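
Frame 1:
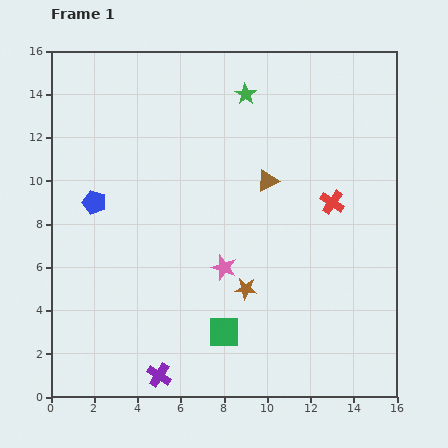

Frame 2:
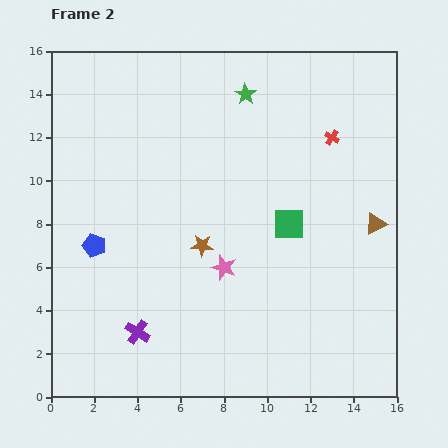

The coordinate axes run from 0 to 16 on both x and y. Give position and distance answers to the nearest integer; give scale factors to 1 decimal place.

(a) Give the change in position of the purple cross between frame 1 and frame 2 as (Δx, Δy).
(-1, 2)

The purple cross was at (5, 1) in frame 1 and (4, 3) in frame 2.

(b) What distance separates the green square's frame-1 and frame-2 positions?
6

The green square moved from (8, 3) to (11, 8), a distance of √(3² + 5²) ≈ 6.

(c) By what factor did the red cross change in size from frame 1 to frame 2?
0.6×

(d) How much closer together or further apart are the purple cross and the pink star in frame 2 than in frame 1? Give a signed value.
-1

Distance in frame 1: 6. Distance in frame 2: 5.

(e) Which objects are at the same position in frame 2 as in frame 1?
the green star, the pink star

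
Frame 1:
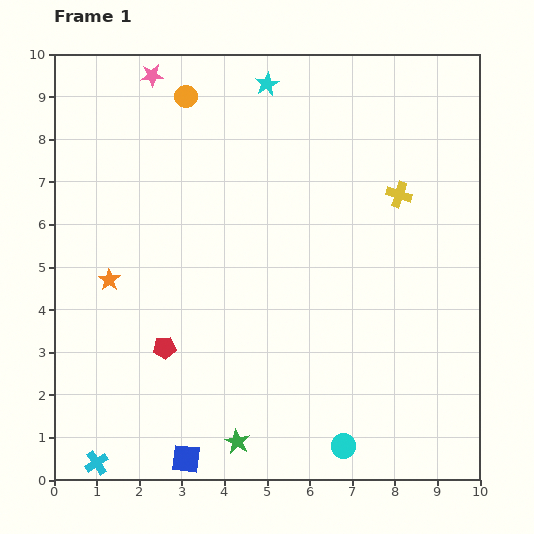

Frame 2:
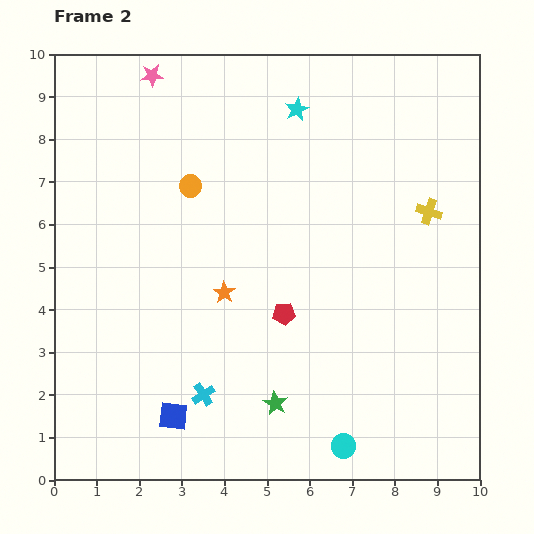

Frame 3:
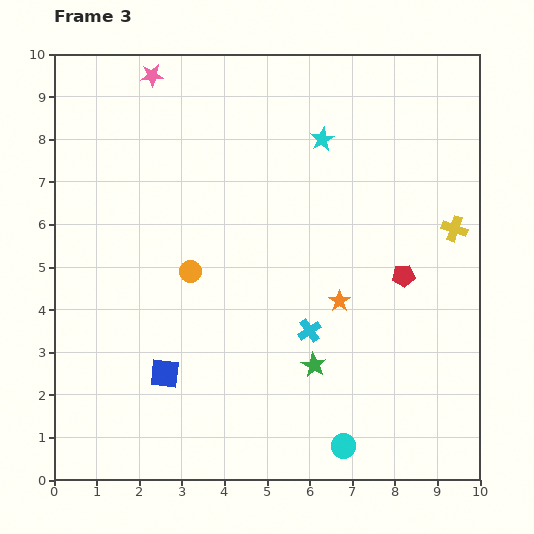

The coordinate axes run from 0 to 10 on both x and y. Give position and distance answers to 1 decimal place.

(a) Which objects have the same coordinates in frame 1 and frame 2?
the pink star, the cyan circle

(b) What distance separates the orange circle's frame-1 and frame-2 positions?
2.1

The orange circle moved from (3.1, 9.0) to (3.2, 6.9), a distance of √(0.1² + 2.1²) ≈ 2.1.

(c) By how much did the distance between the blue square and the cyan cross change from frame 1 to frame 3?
+1.4

Distance in frame 1: 2.1. Distance in frame 3: 3.5.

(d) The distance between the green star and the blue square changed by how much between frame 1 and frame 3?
+2.2

Distance in frame 1: 1.3. Distance in frame 3: 3.5.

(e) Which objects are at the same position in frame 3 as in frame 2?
the pink star, the cyan circle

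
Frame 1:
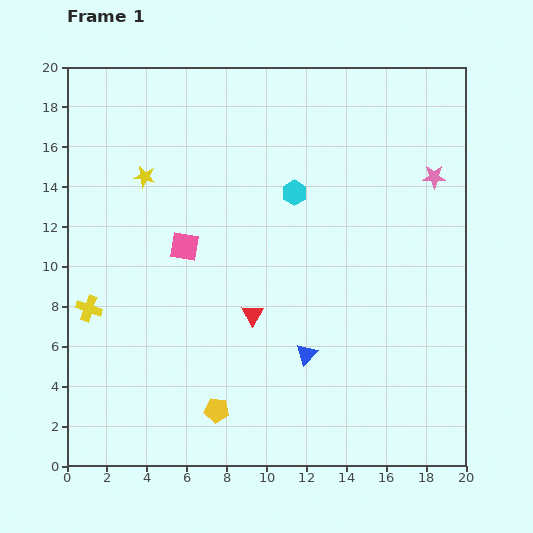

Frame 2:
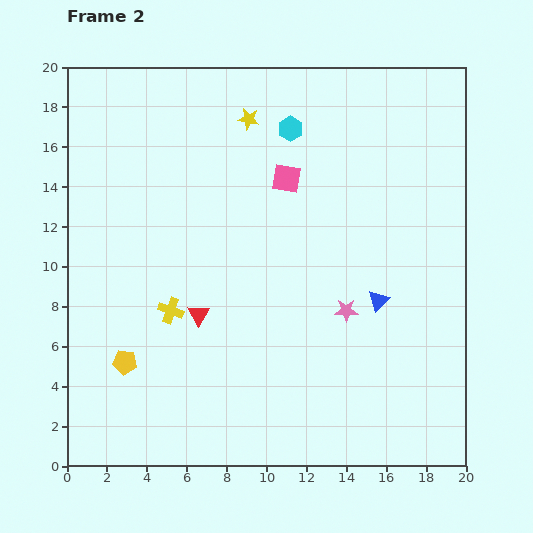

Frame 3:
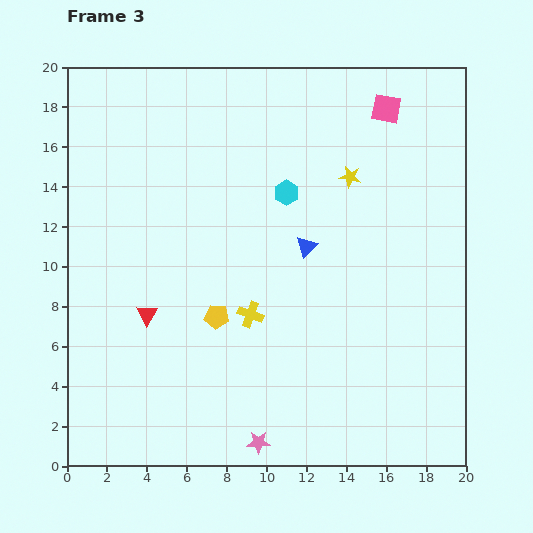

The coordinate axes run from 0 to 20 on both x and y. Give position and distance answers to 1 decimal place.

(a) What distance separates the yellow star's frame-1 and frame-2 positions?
6.0

The yellow star moved from (3.9, 14.5) to (9.1, 17.4), a distance of √(5.2² + 2.9²) ≈ 6.0.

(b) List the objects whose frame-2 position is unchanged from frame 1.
none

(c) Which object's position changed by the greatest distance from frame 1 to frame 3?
the pink star

(moved 15.9; next 12.2)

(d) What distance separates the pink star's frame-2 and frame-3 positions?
7.9

The pink star moved from (14.0, 7.8) to (9.6, 1.2), a distance of √(4.4² + 6.6²) ≈ 7.9.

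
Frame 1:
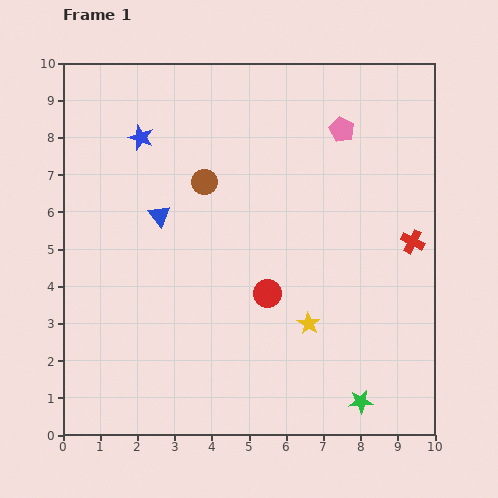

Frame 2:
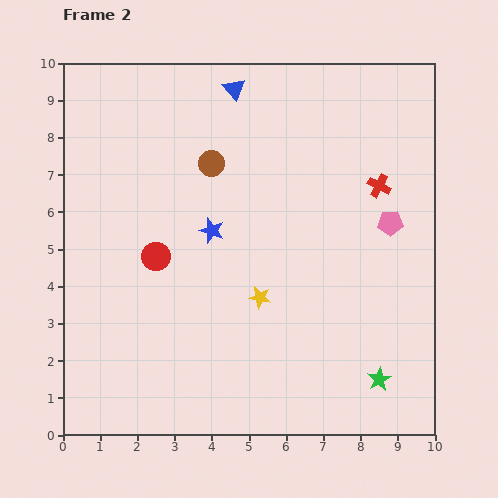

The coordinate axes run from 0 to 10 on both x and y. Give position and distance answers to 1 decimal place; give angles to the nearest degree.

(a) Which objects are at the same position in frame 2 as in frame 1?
none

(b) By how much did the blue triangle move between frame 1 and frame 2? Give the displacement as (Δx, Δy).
(2.0, 3.4)

The blue triangle was at (2.6, 5.9) in frame 1 and (4.6, 9.3) in frame 2.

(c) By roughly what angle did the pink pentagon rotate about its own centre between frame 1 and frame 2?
29° counter-clockwise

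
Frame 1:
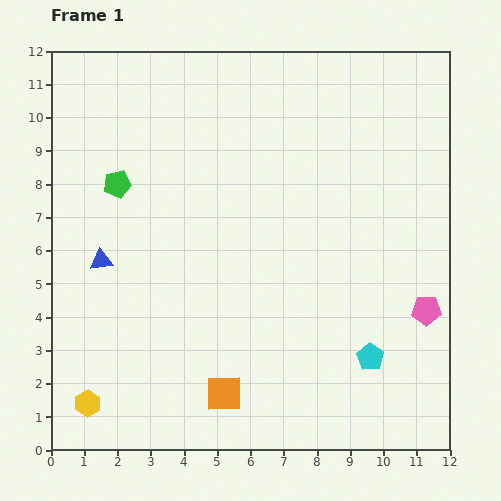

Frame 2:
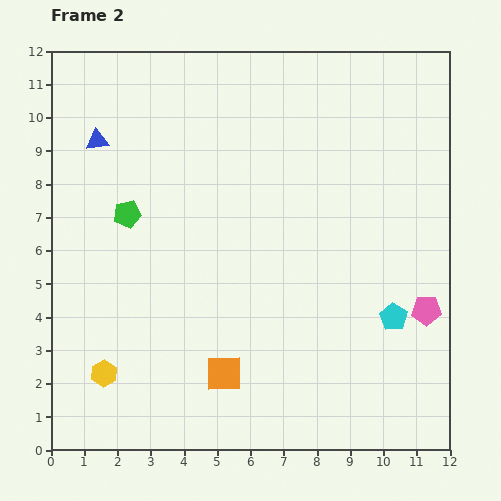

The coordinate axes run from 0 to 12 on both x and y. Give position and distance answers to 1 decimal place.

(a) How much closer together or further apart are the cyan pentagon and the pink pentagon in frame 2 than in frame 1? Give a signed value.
-1.2

Distance in frame 1: 2.2. Distance in frame 2: 1.0.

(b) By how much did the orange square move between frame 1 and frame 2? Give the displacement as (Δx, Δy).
(0.0, 0.6)

The orange square was at (5.2, 1.7) in frame 1 and (5.2, 2.3) in frame 2.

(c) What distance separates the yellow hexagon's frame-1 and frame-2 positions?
1.0

The yellow hexagon moved from (1.1, 1.4) to (1.6, 2.3), a distance of √(0.5² + 0.9²) ≈ 1.0.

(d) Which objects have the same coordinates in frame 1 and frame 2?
the pink pentagon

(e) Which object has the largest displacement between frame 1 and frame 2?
the blue triangle

(moved 3.6; next 1.4)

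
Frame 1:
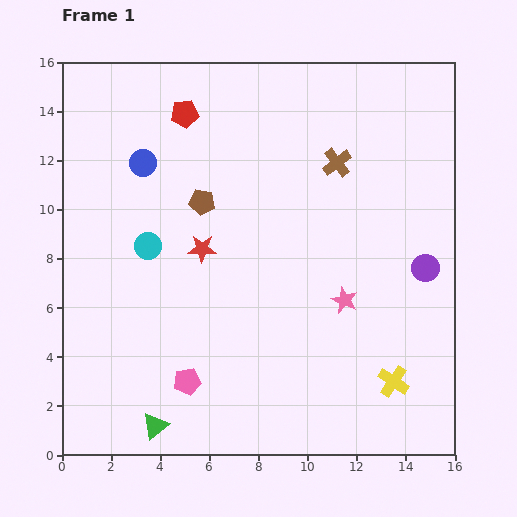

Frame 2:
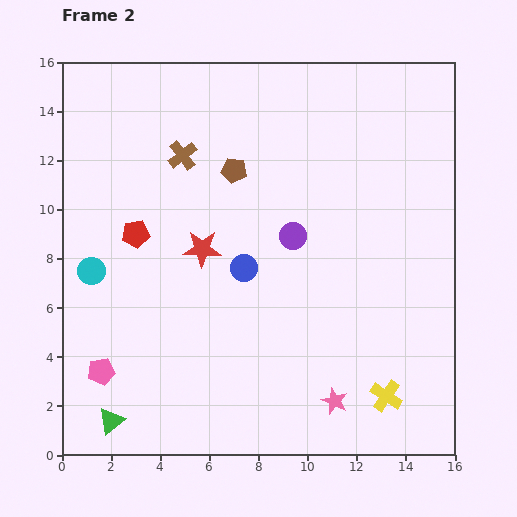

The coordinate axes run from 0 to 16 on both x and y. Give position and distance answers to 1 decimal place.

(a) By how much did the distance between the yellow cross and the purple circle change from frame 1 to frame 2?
+2.7

Distance in frame 1: 4.8. Distance in frame 2: 7.5.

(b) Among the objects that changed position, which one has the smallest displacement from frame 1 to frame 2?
the yellow cross

(moved 0.7)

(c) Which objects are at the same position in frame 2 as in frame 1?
the red star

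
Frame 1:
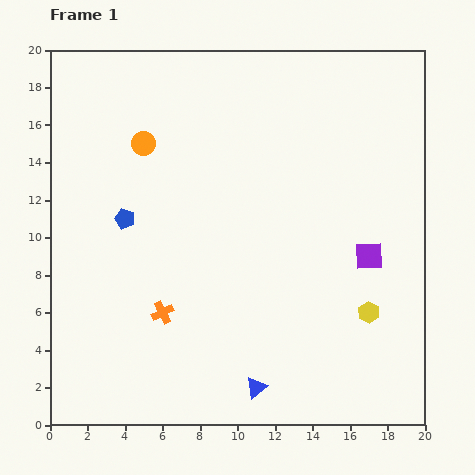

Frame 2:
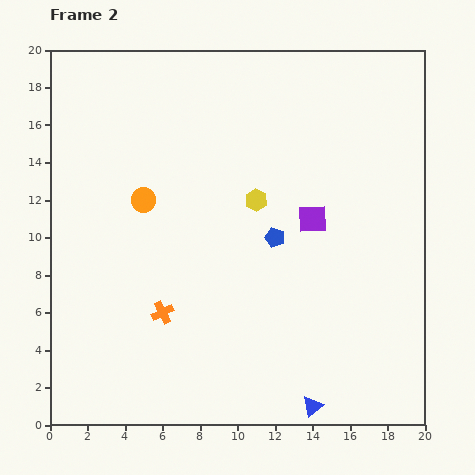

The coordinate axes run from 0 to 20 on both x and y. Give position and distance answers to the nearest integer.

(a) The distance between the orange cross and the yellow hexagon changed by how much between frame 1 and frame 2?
-3

Distance in frame 1: 11. Distance in frame 2: 8.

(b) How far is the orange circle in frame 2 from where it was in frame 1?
3

The orange circle moved from (5, 15) to (5, 12), a distance of √(0² + 3²) ≈ 3.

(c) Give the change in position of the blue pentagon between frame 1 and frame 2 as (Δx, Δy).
(8, -1)

The blue pentagon was at (4, 11) in frame 1 and (12, 10) in frame 2.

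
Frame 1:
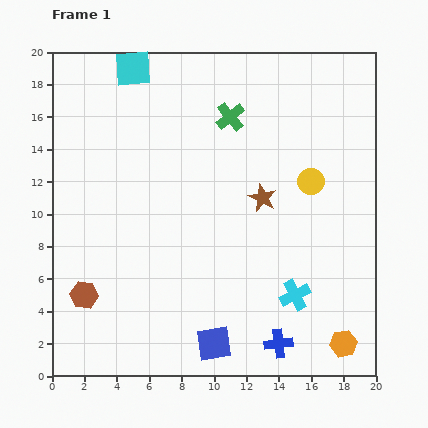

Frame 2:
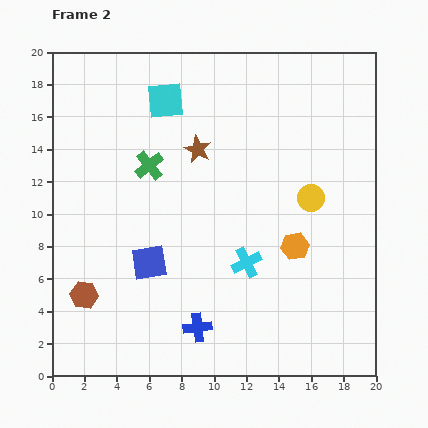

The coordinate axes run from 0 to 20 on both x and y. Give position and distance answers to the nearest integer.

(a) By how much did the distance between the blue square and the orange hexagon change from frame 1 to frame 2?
+1

Distance in frame 1: 8. Distance in frame 2: 9.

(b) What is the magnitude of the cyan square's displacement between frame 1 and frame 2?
3

The cyan square moved from (5, 19) to (7, 17), a distance of √(2² + 2²) ≈ 3.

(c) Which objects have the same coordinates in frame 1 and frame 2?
the brown hexagon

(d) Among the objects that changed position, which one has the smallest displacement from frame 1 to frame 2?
the yellow circle

(moved 1)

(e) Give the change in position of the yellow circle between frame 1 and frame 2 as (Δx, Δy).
(0, -1)

The yellow circle was at (16, 12) in frame 1 and (16, 11) in frame 2.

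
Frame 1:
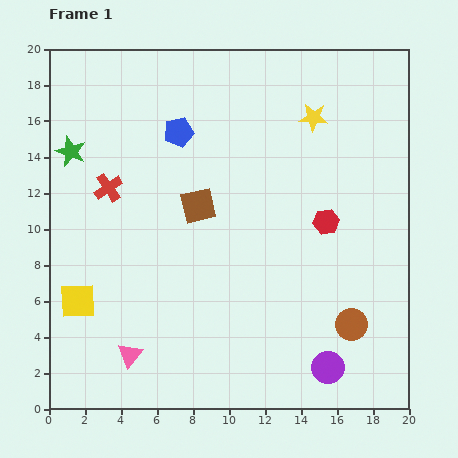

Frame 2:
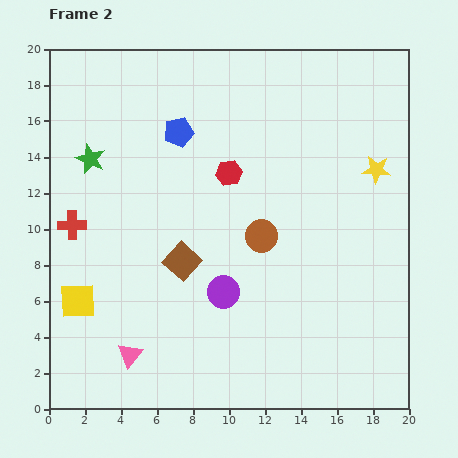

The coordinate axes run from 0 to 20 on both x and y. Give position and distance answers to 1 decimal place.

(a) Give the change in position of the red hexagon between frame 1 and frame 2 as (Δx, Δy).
(-5.4, 2.7)

The red hexagon was at (15.4, 10.4) in frame 1 and (10.0, 13.1) in frame 2.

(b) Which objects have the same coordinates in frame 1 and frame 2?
the yellow square, the blue pentagon, the pink triangle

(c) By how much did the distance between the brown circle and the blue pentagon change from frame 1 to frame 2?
-7.0

Distance in frame 1: 14.4. Distance in frame 2: 7.4.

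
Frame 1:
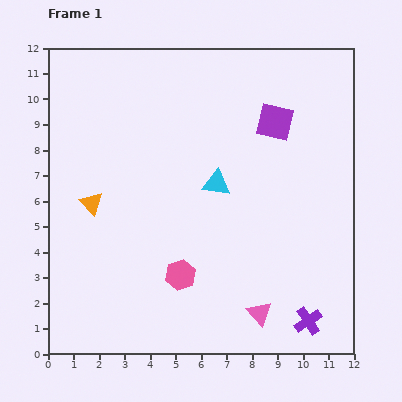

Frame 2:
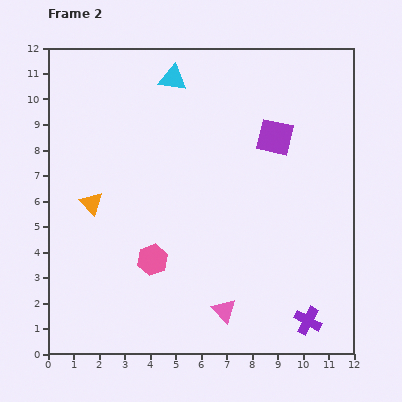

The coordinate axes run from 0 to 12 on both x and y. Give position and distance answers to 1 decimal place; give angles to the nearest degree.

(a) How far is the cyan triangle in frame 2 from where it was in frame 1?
4.4

The cyan triangle moved from (6.6, 6.7) to (4.9, 10.8), a distance of √(1.7² + 4.1²) ≈ 4.4.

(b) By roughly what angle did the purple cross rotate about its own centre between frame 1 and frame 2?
29° counter-clockwise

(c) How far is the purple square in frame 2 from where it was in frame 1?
0.6

The purple square moved from (8.9, 9.1) to (8.9, 8.5), a distance of √(0.0² + 0.6²) ≈ 0.6.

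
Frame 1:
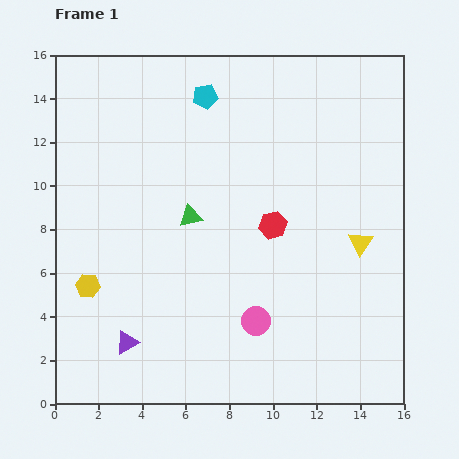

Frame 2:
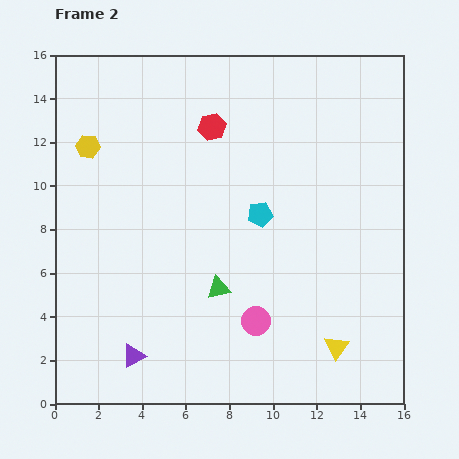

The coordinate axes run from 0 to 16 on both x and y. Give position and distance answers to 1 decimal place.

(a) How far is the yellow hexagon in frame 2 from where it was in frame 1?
6.4

The yellow hexagon moved from (1.5, 5.4) to (1.5, 11.8), a distance of √(0.0² + 6.4²) ≈ 6.4.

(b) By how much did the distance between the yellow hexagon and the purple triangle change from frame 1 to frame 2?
+6.6

Distance in frame 1: 3.2. Distance in frame 2: 9.8.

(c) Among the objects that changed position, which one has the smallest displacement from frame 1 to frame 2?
the purple triangle

(moved 0.7)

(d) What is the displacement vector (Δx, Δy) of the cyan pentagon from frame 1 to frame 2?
(2.5, -5.4)

The cyan pentagon was at (6.9, 14.1) in frame 1 and (9.4, 8.7) in frame 2.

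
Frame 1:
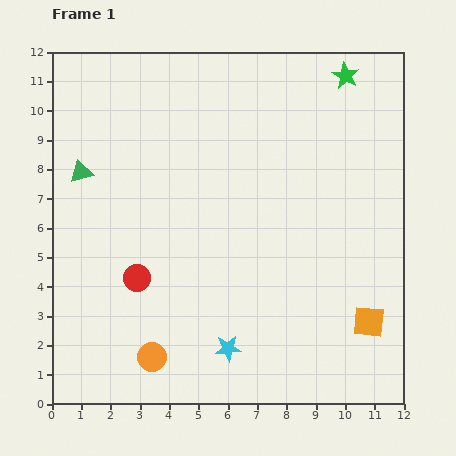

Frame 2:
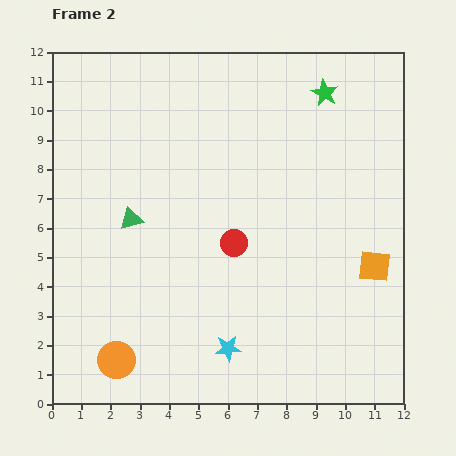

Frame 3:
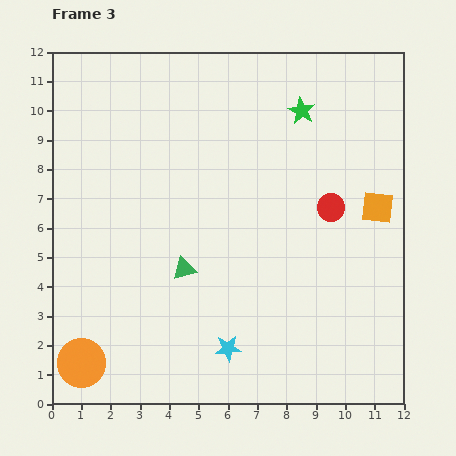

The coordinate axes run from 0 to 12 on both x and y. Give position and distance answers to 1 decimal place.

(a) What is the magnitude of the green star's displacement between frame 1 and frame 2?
0.9

The green star moved from (10.0, 11.2) to (9.3, 10.6), a distance of √(0.7² + 0.6²) ≈ 0.9.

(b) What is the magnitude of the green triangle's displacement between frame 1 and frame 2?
2.3

The green triangle moved from (1.0, 7.9) to (2.7, 6.3), a distance of √(1.7² + 1.6²) ≈ 2.3.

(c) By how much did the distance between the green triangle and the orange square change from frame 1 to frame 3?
-4.1

Distance in frame 1: 11.0. Distance in frame 3: 6.9.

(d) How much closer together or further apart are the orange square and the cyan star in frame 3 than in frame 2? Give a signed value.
+1.3

Distance in frame 2: 5.7. Distance in frame 3: 7.0.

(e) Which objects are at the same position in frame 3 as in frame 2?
the cyan star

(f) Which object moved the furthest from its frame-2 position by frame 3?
the red circle

(moved 3.5; next 2.5)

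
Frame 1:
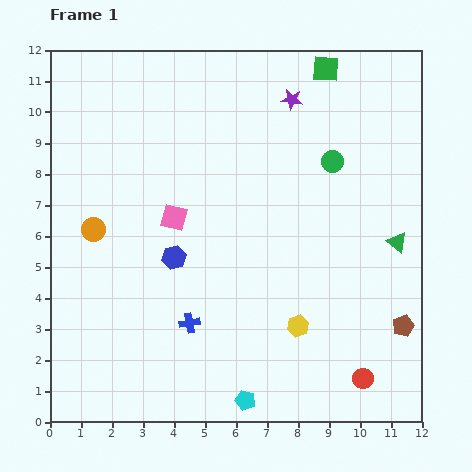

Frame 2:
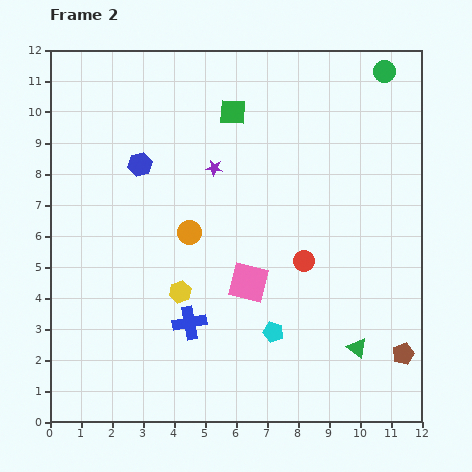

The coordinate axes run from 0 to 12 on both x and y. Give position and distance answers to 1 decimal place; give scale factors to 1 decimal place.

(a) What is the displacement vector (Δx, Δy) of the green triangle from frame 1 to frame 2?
(-1.3, -3.4)

The green triangle was at (11.2, 5.8) in frame 1 and (9.9, 2.4) in frame 2.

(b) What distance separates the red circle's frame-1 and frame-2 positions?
4.2

The red circle moved from (10.1, 1.4) to (8.2, 5.2), a distance of √(1.9² + 3.8²) ≈ 4.2.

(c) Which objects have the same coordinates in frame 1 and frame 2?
the blue cross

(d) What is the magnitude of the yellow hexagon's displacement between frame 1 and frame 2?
4.0

The yellow hexagon moved from (8.0, 3.1) to (4.2, 4.2), a distance of √(3.8² + 1.1²) ≈ 4.0.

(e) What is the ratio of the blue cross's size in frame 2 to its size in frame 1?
1.6×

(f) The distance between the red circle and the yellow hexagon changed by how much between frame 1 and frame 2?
+1.4

Distance in frame 1: 2.7. Distance in frame 2: 4.1.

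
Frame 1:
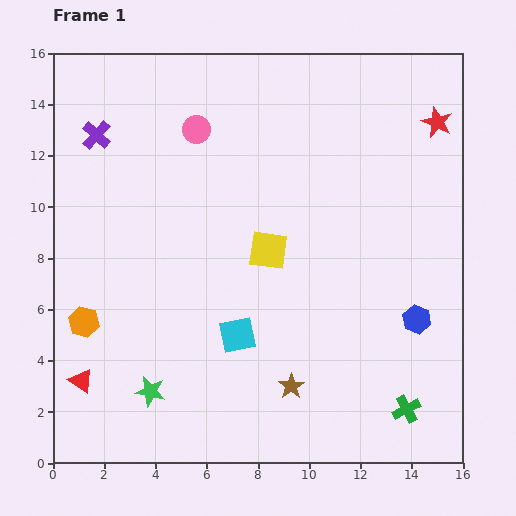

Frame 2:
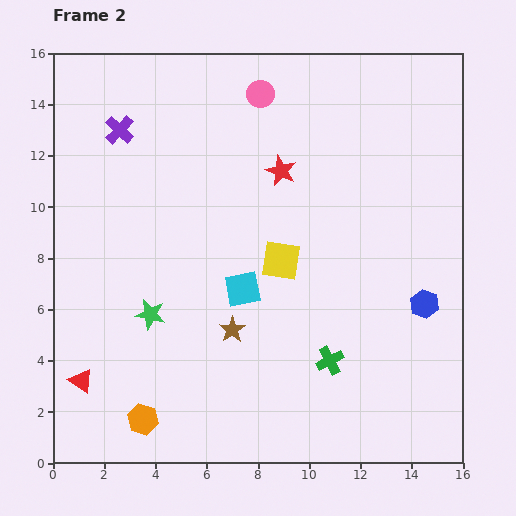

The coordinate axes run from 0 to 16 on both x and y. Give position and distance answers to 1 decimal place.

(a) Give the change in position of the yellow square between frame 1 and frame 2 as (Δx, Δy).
(0.5, -0.4)

The yellow square was at (8.4, 8.3) in frame 1 and (8.9, 7.9) in frame 2.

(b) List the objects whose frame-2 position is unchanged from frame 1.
the red triangle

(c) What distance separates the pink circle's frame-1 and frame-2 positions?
2.9

The pink circle moved from (5.6, 13.0) to (8.1, 14.4), a distance of √(2.5² + 1.4²) ≈ 2.9.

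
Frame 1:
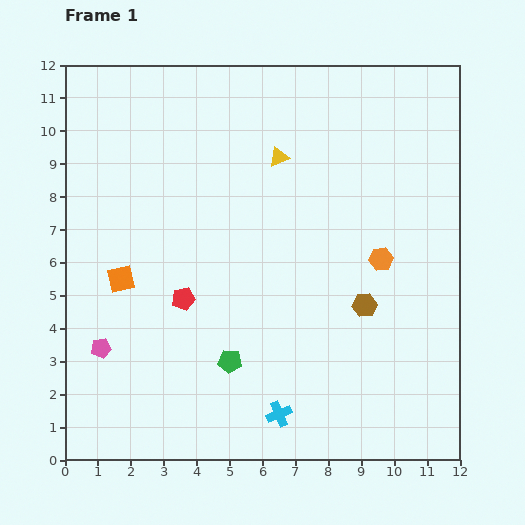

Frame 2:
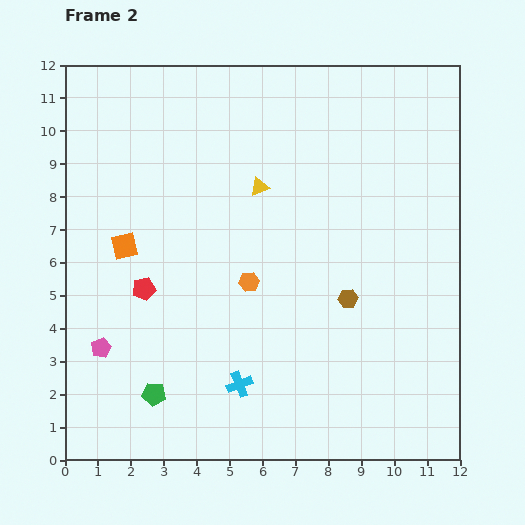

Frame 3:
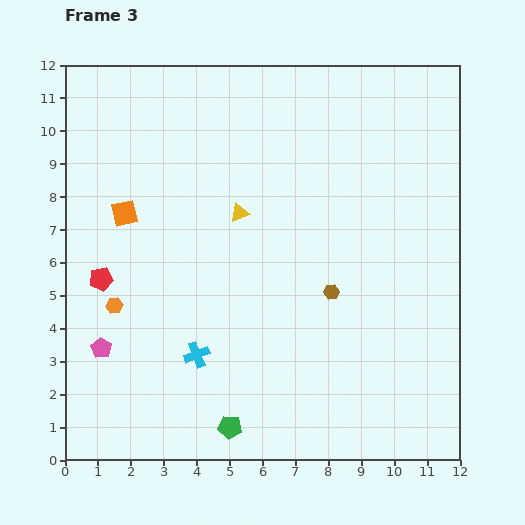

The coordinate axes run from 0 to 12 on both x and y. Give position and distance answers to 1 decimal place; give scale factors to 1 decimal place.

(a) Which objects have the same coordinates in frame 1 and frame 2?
the pink pentagon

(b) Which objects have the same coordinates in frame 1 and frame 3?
the pink pentagon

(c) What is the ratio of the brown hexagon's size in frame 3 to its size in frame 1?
0.6×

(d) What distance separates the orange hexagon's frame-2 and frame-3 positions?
4.2

The orange hexagon moved from (5.6, 5.4) to (1.5, 4.7), a distance of √(4.1² + 0.7²) ≈ 4.2.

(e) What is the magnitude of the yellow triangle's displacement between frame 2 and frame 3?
1.0

The yellow triangle moved from (5.9, 8.3) to (5.3, 7.5), a distance of √(0.6² + 0.8²) ≈ 1.0.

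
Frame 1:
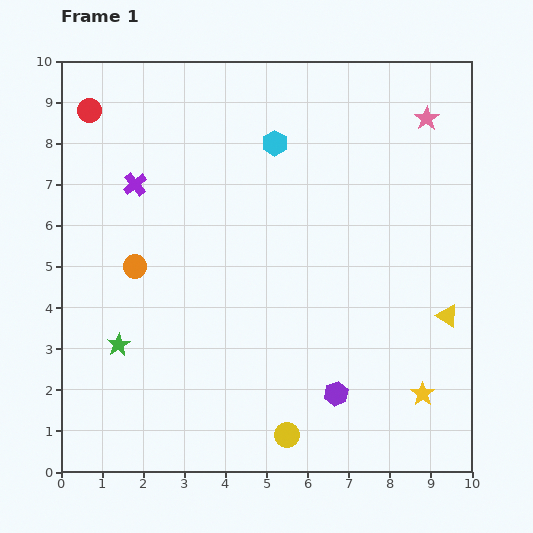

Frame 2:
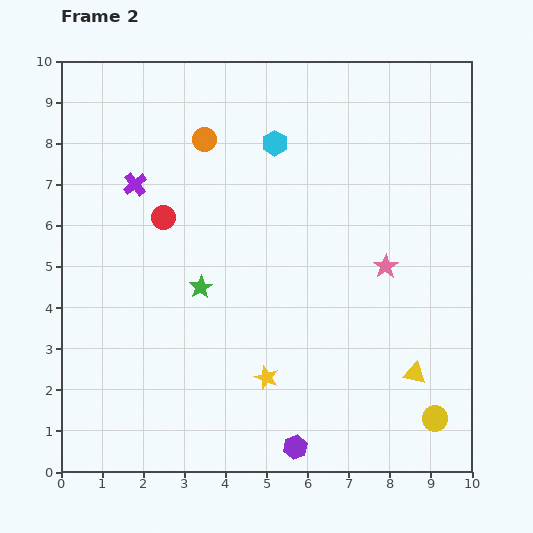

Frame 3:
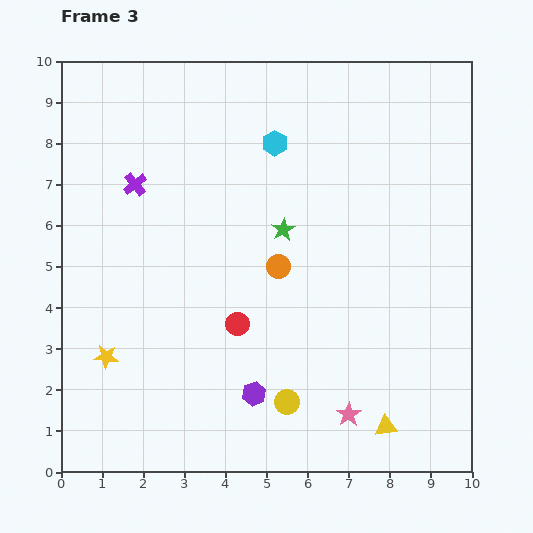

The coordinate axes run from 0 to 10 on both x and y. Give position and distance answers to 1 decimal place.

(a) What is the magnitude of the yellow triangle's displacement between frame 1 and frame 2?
1.6

The yellow triangle moved from (9.4, 3.8) to (8.6, 2.4), a distance of √(0.8² + 1.4²) ≈ 1.6.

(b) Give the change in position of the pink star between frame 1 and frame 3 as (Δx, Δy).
(-1.9, -7.2)

The pink star was at (8.9, 8.6) in frame 1 and (7.0, 1.4) in frame 3.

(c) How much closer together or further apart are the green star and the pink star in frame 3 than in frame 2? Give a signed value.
+0.3

Distance in frame 2: 4.5. Distance in frame 3: 4.8.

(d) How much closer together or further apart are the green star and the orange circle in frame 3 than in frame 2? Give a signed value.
-2.7

Distance in frame 2: 3.6. Distance in frame 3: 0.9.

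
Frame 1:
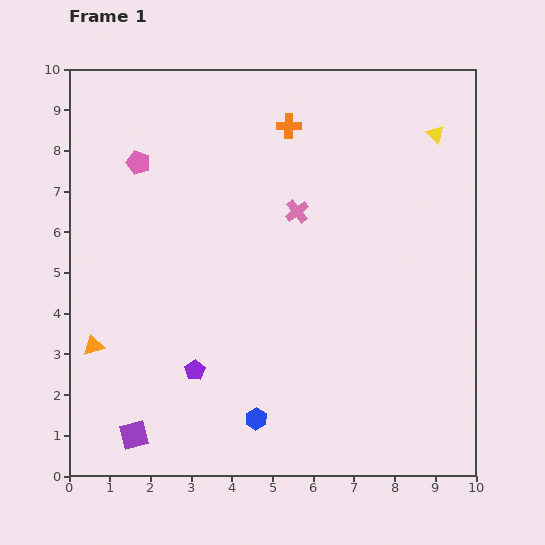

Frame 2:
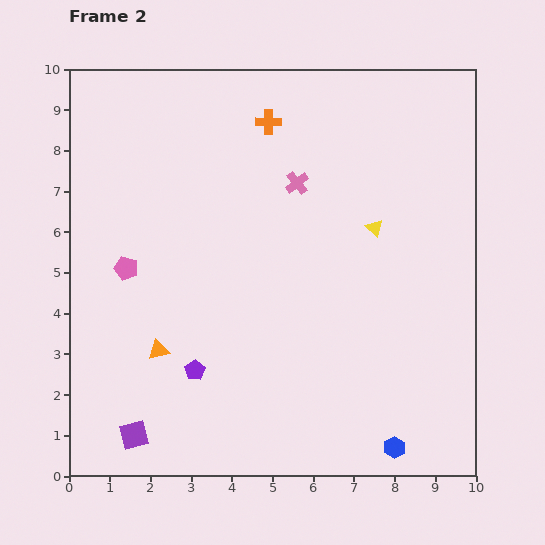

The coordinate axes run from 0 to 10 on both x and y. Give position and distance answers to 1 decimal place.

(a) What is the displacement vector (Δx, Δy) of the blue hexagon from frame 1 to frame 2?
(3.4, -0.7)

The blue hexagon was at (4.6, 1.4) in frame 1 and (8.0, 0.7) in frame 2.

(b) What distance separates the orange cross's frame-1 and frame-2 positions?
0.5

The orange cross moved from (5.4, 8.6) to (4.9, 8.7), a distance of √(0.5² + 0.1²) ≈ 0.5.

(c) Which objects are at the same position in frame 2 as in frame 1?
the purple square, the purple pentagon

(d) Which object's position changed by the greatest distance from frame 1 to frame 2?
the blue hexagon

(moved 3.5; next 2.7)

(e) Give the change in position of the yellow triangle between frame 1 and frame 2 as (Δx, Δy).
(-1.5, -2.3)

The yellow triangle was at (9.0, 8.4) in frame 1 and (7.5, 6.1) in frame 2.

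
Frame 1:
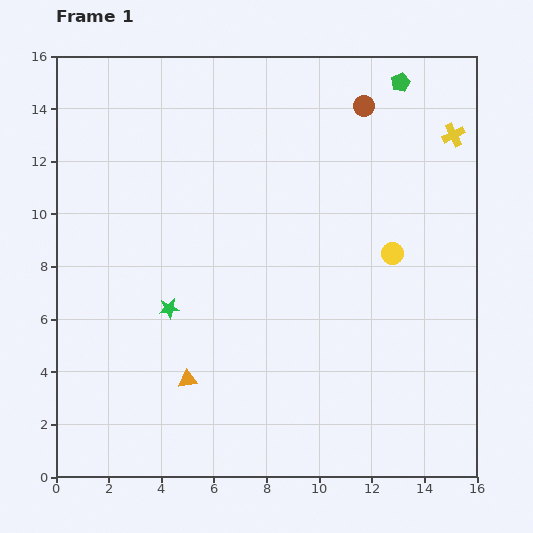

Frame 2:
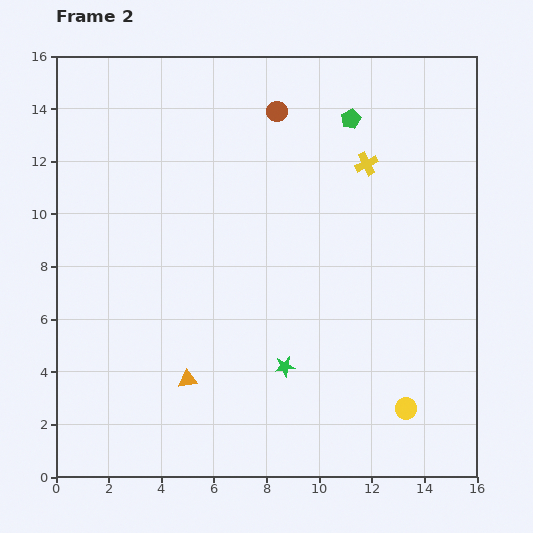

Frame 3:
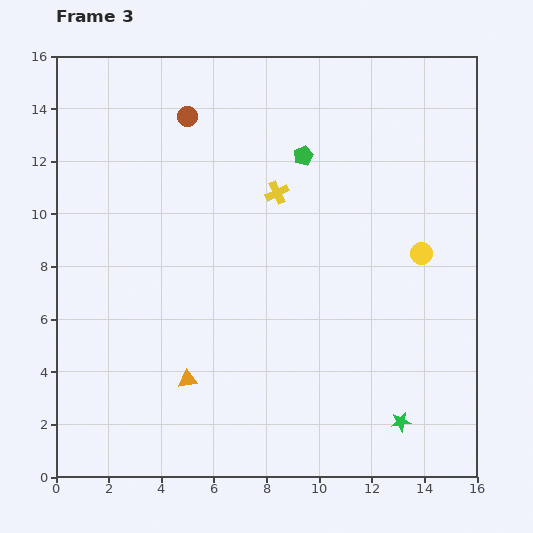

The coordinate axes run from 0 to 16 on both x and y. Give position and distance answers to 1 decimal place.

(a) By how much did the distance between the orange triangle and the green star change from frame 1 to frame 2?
+0.9

Distance in frame 1: 2.8. Distance in frame 2: 3.7.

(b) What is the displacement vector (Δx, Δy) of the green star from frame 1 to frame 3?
(8.8, -4.3)

The green star was at (4.3, 6.4) in frame 1 and (13.1, 2.1) in frame 3.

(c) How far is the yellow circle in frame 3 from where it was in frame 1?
1.1

The yellow circle moved from (12.8, 8.5) to (13.9, 8.5), a distance of √(1.1² + 0.0²) ≈ 1.1.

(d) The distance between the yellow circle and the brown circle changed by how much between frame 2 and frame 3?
-2.0

Distance in frame 2: 12.3. Distance in frame 3: 10.3.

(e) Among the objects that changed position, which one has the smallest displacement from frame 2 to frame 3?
the green pentagon

(moved 2.3)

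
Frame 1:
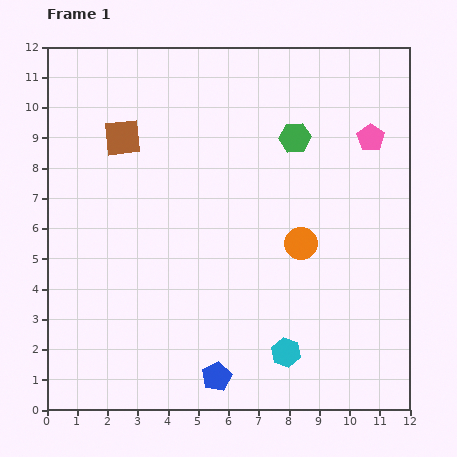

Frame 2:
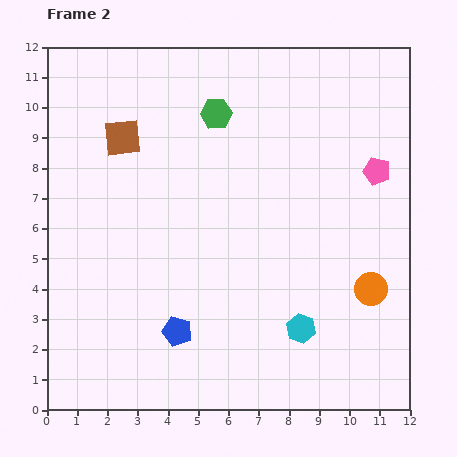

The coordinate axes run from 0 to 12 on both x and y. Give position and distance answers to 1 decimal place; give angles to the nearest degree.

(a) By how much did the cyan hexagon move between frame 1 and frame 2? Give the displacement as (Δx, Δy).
(0.5, 0.8)

The cyan hexagon was at (7.9, 1.9) in frame 1 and (8.4, 2.7) in frame 2.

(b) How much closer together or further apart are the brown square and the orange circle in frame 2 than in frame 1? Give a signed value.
+2.7

Distance in frame 1: 6.9. Distance in frame 2: 9.6.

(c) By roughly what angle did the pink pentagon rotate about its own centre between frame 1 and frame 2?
19° counter-clockwise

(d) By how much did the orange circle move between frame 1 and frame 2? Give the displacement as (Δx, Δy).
(2.3, -1.5)

The orange circle was at (8.4, 5.5) in frame 1 and (10.7, 4.0) in frame 2.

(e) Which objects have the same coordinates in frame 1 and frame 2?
the brown square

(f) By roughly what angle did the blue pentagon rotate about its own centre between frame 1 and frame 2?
29° counter-clockwise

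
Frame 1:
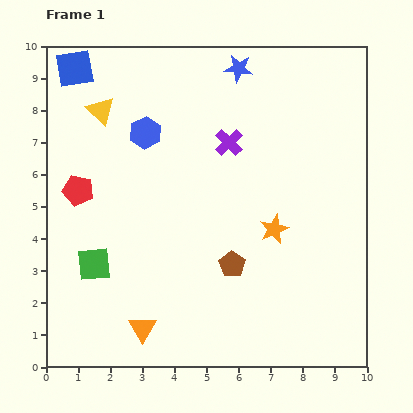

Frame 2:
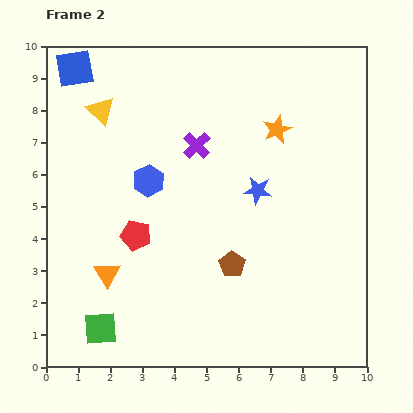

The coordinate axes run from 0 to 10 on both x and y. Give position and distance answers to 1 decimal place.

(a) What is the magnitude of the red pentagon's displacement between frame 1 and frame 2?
2.3

The red pentagon moved from (1.0, 5.5) to (2.8, 4.1), a distance of √(1.8² + 1.4²) ≈ 2.3.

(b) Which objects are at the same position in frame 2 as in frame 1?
the blue square, the brown pentagon, the yellow triangle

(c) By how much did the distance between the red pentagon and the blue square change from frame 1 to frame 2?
+1.7

Distance in frame 1: 3.8. Distance in frame 2: 5.5.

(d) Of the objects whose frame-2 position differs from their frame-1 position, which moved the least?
the purple cross

(moved 1.0)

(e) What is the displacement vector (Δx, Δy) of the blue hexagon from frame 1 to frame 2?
(0.1, -1.5)

The blue hexagon was at (3.1, 7.3) in frame 1 and (3.2, 5.8) in frame 2.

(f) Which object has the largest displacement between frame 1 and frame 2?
the blue star

(moved 3.8; next 3.1)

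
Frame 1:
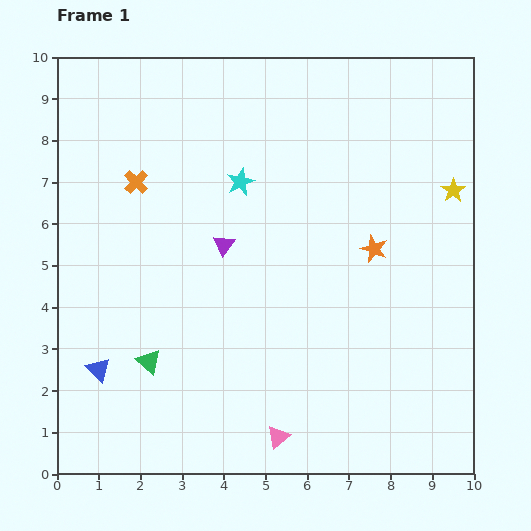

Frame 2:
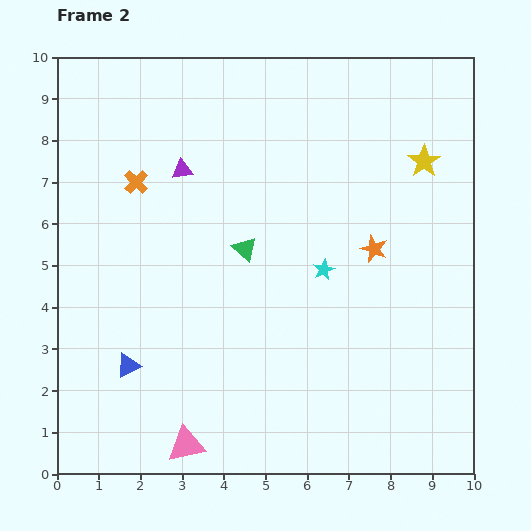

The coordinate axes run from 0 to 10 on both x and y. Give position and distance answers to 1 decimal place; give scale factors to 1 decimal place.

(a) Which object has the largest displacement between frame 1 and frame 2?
the green triangle

(moved 3.5; next 2.9)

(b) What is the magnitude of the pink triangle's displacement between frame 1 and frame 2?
2.2

The pink triangle moved from (5.3, 0.9) to (3.1, 0.7), a distance of √(2.2² + 0.2²) ≈ 2.2.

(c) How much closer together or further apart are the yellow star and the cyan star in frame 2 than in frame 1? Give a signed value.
-1.6

Distance in frame 1: 5.1. Distance in frame 2: 3.5.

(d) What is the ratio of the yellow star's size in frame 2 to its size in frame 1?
1.4×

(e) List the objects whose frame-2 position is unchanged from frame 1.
the orange star, the orange cross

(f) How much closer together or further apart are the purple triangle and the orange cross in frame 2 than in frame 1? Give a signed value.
-1.5

Distance in frame 1: 2.6. Distance in frame 2: 1.1.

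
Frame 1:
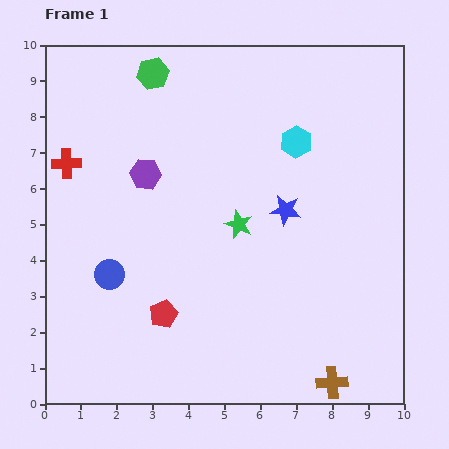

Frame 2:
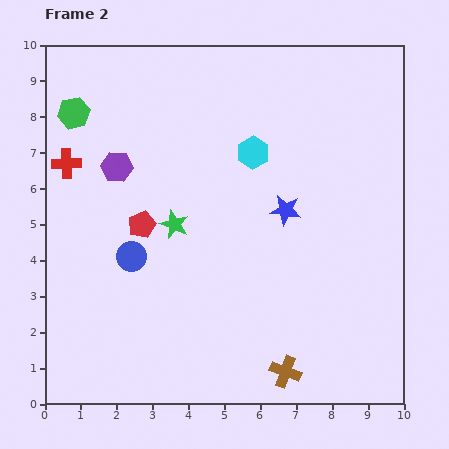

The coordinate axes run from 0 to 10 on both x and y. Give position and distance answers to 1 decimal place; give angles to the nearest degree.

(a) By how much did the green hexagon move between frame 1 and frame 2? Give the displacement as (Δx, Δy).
(-2.2, -1.1)

The green hexagon was at (3.0, 9.2) in frame 1 and (0.8, 8.1) in frame 2.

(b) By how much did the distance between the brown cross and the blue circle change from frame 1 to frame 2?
-1.5

Distance in frame 1: 6.9. Distance in frame 2: 5.4.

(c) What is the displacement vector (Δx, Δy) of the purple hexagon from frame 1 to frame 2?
(-0.8, 0.2)

The purple hexagon was at (2.8, 6.4) in frame 1 and (2.0, 6.6) in frame 2.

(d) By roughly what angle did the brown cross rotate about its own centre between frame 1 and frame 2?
24° clockwise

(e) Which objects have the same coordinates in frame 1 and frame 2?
the red cross, the blue star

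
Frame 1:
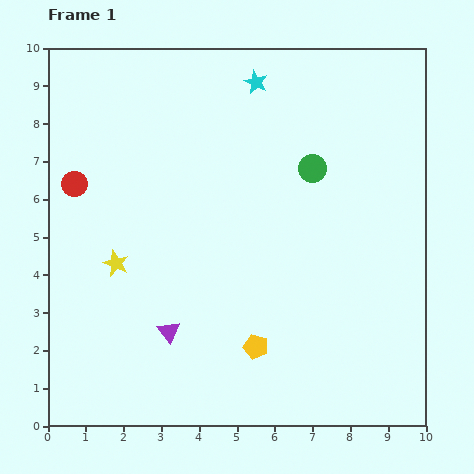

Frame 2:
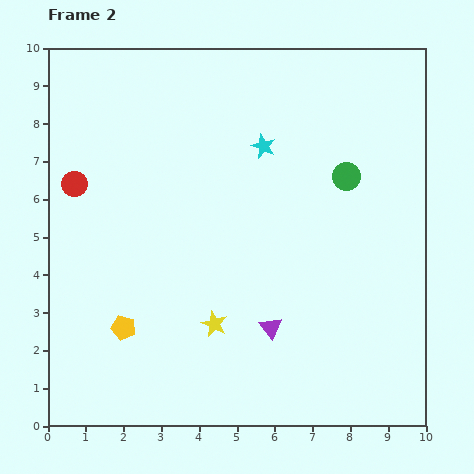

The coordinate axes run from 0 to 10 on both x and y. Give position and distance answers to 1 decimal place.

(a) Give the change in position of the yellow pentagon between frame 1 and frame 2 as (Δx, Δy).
(-3.5, 0.5)

The yellow pentagon was at (5.5, 2.1) in frame 1 and (2.0, 2.6) in frame 2.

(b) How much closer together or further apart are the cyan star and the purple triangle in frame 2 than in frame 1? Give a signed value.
-2.2

Distance in frame 1: 7.0. Distance in frame 2: 4.8.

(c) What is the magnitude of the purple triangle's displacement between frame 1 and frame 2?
2.7

The purple triangle moved from (3.2, 2.5) to (5.9, 2.6), a distance of √(2.7² + 0.1²) ≈ 2.7.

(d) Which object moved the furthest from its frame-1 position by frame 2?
the yellow pentagon

(moved 3.5; next 3.1)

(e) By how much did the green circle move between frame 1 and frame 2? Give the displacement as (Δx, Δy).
(0.9, -0.2)

The green circle was at (7.0, 6.8) in frame 1 and (7.9, 6.6) in frame 2.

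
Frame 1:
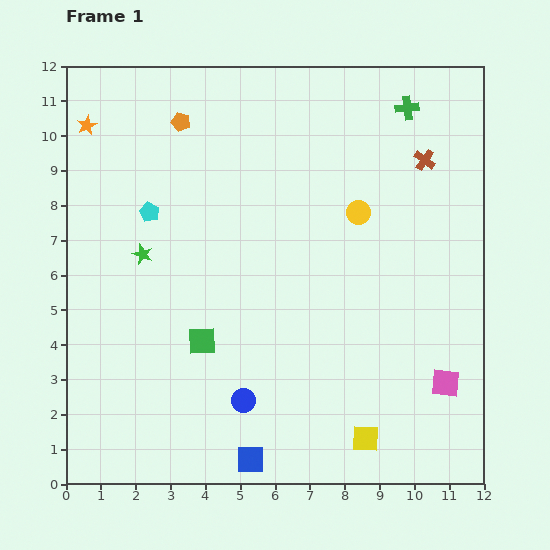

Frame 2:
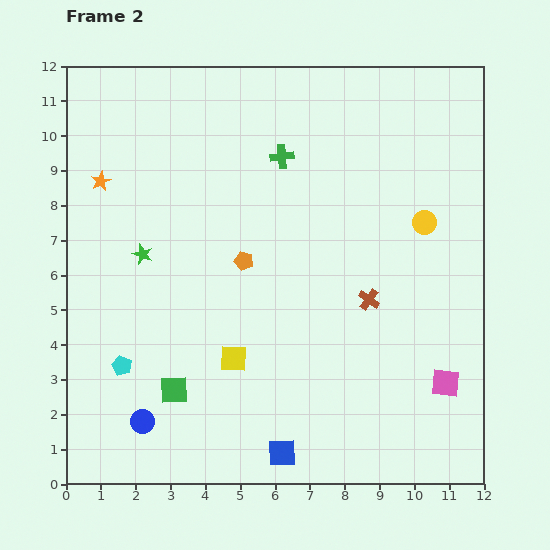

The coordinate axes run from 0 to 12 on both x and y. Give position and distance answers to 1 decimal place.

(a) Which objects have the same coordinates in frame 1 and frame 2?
the pink square, the green star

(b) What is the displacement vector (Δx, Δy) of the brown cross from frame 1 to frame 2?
(-1.6, -4.0)

The brown cross was at (10.3, 9.3) in frame 1 and (8.7, 5.3) in frame 2.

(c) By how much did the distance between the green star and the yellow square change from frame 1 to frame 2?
-4.3

Distance in frame 1: 8.3. Distance in frame 2: 4.0.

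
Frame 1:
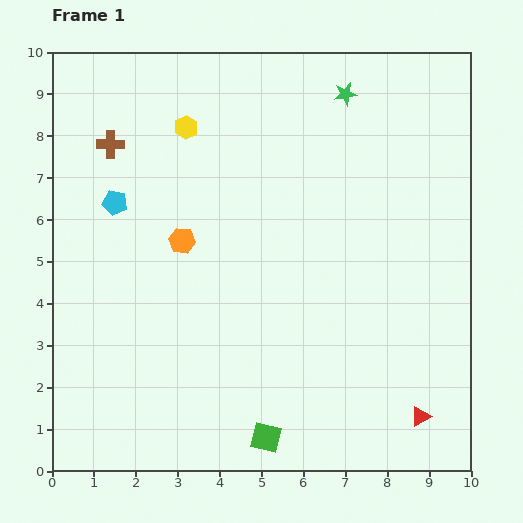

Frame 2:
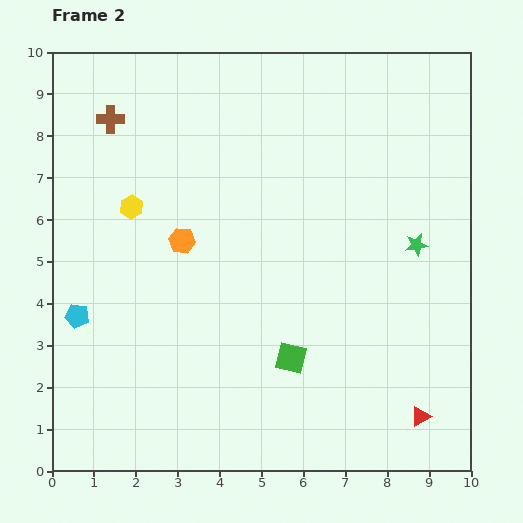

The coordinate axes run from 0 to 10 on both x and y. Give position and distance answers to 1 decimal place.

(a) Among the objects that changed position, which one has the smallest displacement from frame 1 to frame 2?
the brown cross

(moved 0.6)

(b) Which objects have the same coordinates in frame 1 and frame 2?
the orange hexagon, the red triangle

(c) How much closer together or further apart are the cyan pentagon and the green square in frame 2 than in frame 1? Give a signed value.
-1.5

Distance in frame 1: 6.7. Distance in frame 2: 5.2.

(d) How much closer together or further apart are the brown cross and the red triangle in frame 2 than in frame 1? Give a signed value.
+0.5

Distance in frame 1: 9.8. Distance in frame 2: 10.3.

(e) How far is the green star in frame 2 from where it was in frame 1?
4.0

The green star moved from (7.0, 9.0) to (8.7, 5.4), a distance of √(1.7² + 3.6²) ≈ 4.0.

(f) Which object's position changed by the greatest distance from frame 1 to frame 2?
the green star

(moved 4.0; next 2.8)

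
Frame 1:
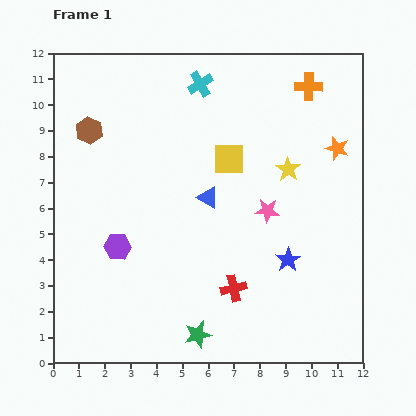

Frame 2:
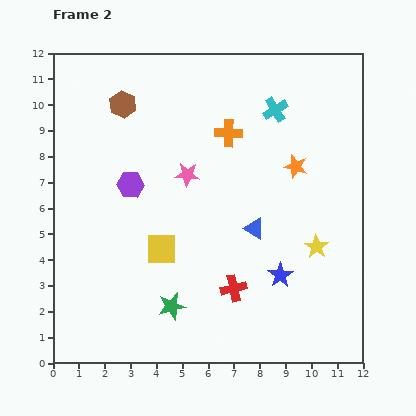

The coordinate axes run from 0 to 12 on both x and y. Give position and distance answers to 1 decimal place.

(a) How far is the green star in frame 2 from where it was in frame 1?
1.5

The green star moved from (5.6, 1.1) to (4.6, 2.2), a distance of √(1.0² + 1.1²) ≈ 1.5.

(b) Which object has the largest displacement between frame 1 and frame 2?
the yellow square

(moved 4.4; next 3.6)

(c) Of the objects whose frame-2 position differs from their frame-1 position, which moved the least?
the blue star

(moved 0.7)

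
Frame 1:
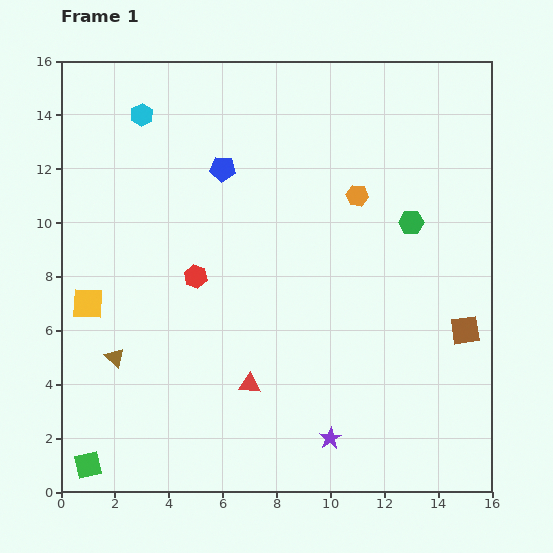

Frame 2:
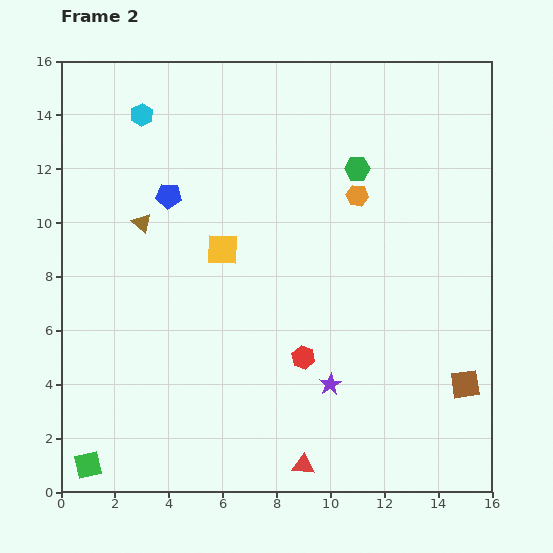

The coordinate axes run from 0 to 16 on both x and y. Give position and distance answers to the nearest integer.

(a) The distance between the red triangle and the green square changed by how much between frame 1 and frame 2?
+1

Distance in frame 1: 7. Distance in frame 2: 8.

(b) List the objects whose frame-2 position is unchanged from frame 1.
the cyan hexagon, the orange hexagon, the green square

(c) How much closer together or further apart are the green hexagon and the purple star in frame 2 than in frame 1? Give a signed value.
-1

Distance in frame 1: 9. Distance in frame 2: 8.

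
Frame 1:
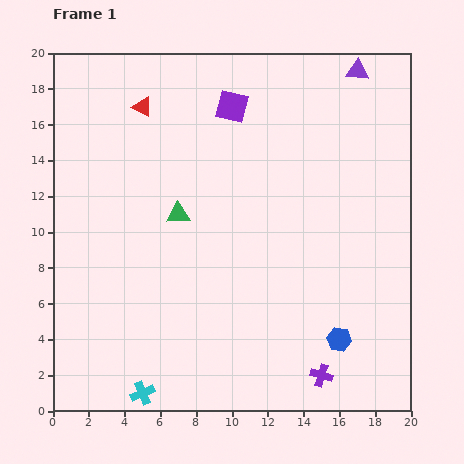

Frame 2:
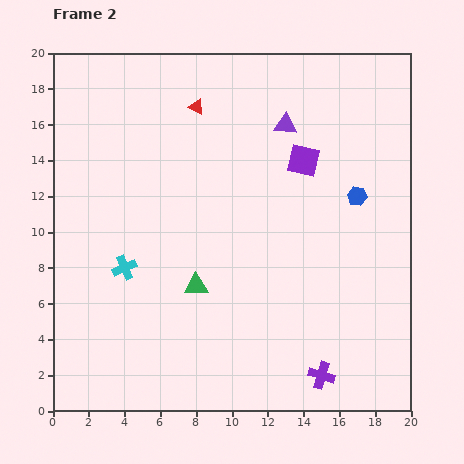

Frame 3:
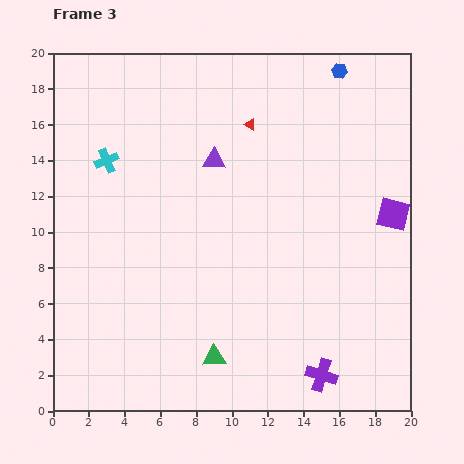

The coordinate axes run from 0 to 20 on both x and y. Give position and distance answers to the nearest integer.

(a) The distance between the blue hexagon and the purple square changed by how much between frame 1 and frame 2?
-10

Distance in frame 1: 14. Distance in frame 2: 4.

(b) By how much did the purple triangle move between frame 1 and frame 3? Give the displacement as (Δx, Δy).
(-8, -5)

The purple triangle was at (17, 19) in frame 1 and (9, 14) in frame 3.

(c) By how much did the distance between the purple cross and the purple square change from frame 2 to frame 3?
-2

Distance in frame 2: 12. Distance in frame 3: 10.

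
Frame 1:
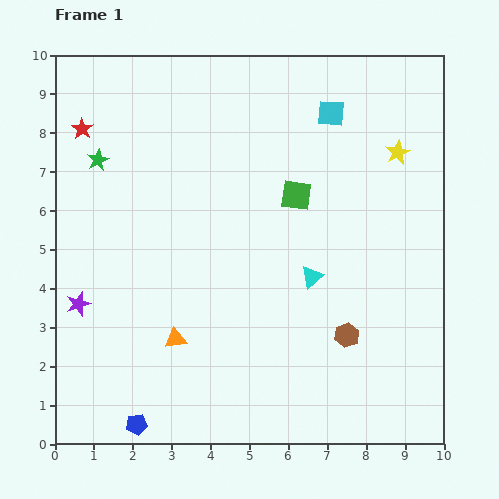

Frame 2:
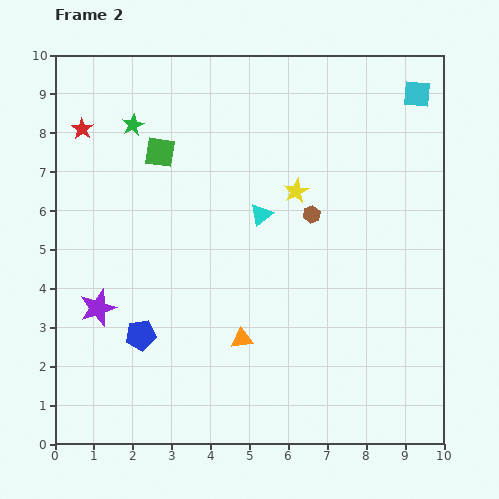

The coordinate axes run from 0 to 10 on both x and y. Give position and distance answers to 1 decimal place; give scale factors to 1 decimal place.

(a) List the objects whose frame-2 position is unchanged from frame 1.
the red star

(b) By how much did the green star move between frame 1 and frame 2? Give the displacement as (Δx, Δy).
(0.9, 0.9)

The green star was at (1.1, 7.3) in frame 1 and (2.0, 8.2) in frame 2.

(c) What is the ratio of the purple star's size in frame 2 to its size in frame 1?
1.5×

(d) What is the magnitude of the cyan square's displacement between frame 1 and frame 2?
2.3

The cyan square moved from (7.1, 8.5) to (9.3, 9.0), a distance of √(2.2² + 0.5²) ≈ 2.3.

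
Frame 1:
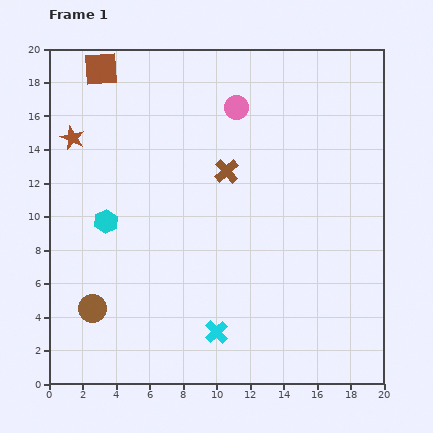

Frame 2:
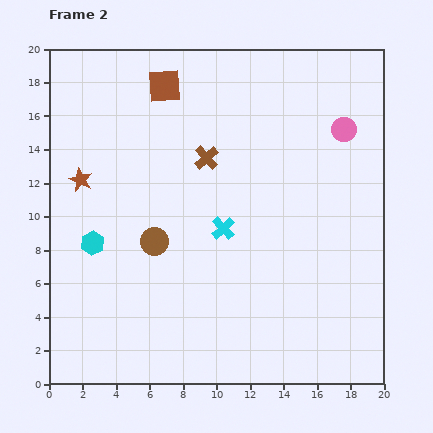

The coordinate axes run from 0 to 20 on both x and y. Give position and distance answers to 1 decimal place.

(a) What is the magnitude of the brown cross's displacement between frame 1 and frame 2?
1.4

The brown cross moved from (10.6, 12.7) to (9.4, 13.5), a distance of √(1.2² + 0.8²) ≈ 1.4.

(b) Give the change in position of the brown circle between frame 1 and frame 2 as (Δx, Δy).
(3.7, 4.0)

The brown circle was at (2.6, 4.5) in frame 1 and (6.3, 8.5) in frame 2.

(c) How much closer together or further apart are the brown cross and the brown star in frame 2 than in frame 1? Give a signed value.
-1.8

Distance in frame 1: 9.4. Distance in frame 2: 7.6.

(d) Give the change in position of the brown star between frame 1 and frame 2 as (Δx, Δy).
(0.5, -2.5)

The brown star was at (1.4, 14.7) in frame 1 and (1.9, 12.2) in frame 2.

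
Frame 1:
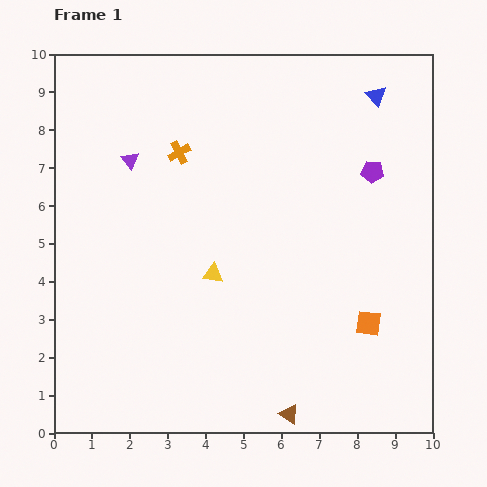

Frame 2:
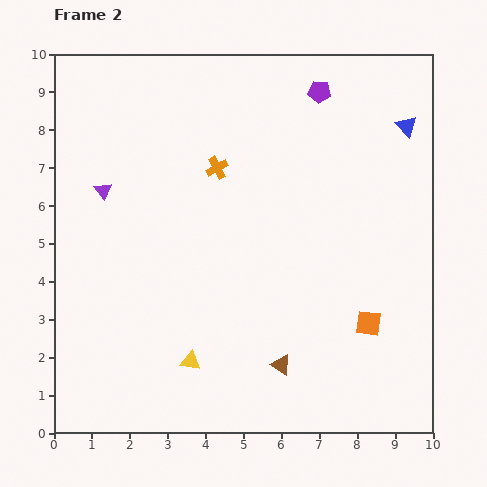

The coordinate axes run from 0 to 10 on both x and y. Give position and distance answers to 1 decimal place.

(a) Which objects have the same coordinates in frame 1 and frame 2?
the orange square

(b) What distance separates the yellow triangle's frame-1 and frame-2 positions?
2.4

The yellow triangle moved from (4.2, 4.2) to (3.6, 1.9), a distance of √(0.6² + 2.3²) ≈ 2.4.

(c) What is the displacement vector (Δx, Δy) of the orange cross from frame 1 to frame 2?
(1.0, -0.4)

The orange cross was at (3.3, 7.4) in frame 1 and (4.3, 7.0) in frame 2.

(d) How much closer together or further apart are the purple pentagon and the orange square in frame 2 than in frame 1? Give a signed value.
+2.2

Distance in frame 1: 4.0. Distance in frame 2: 6.2.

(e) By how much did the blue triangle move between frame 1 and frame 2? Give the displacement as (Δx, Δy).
(0.8, -0.8)

The blue triangle was at (8.5, 8.9) in frame 1 and (9.3, 8.1) in frame 2.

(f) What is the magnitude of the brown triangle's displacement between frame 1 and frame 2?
1.3

The brown triangle moved from (6.2, 0.5) to (6.0, 1.8), a distance of √(0.2² + 1.3²) ≈ 1.3.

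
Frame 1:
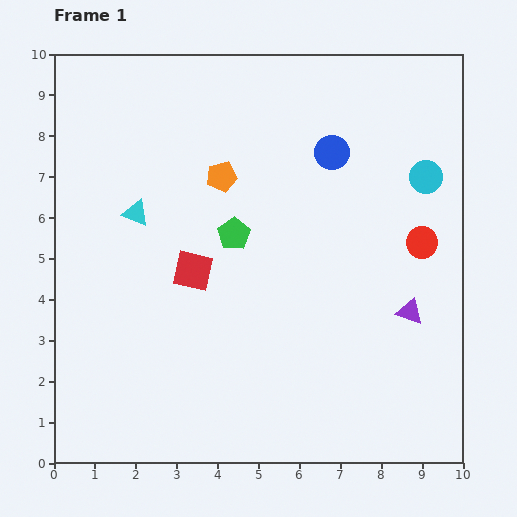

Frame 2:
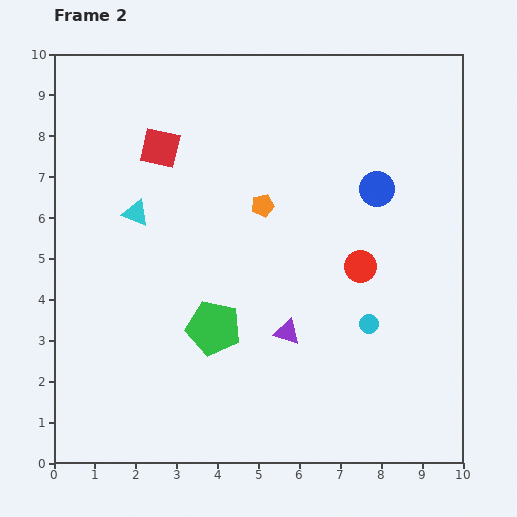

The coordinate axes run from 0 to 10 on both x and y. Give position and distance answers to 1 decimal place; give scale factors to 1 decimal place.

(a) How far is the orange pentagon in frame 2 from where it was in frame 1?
1.2

The orange pentagon moved from (4.1, 7.0) to (5.1, 6.3), a distance of √(1.0² + 0.7²) ≈ 1.2.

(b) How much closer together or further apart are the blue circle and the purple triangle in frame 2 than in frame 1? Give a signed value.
-0.2

Distance in frame 1: 4.3. Distance in frame 2: 4.1.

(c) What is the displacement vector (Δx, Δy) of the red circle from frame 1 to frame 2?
(-1.5, -0.6)

The red circle was at (9.0, 5.4) in frame 1 and (7.5, 4.8) in frame 2.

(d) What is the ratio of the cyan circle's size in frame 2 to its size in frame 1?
0.6×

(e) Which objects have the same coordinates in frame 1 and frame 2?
the cyan triangle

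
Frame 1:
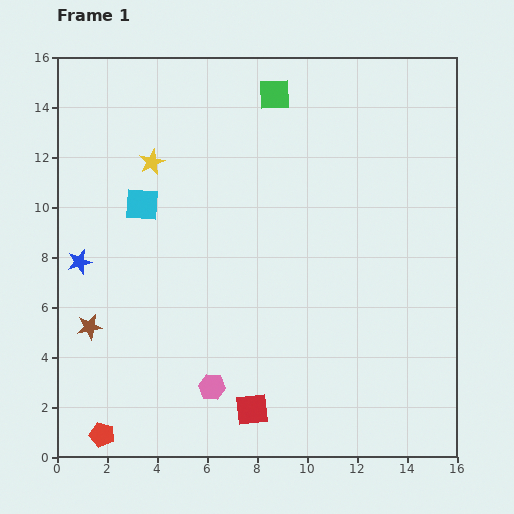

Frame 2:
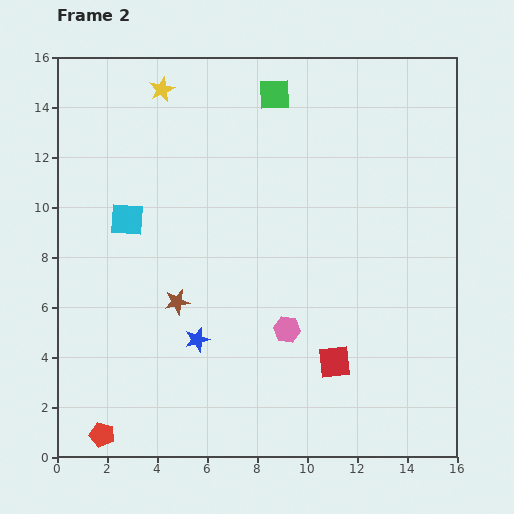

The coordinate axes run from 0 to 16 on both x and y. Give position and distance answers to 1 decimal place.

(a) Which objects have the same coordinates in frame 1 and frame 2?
the red pentagon, the green square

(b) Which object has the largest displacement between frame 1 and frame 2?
the blue star

(moved 5.6; next 3.8)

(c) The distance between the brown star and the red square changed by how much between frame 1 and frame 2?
-0.6

Distance in frame 1: 7.3. Distance in frame 2: 6.7.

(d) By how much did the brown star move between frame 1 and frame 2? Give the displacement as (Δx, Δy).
(3.5, 1.0)

The brown star was at (1.3, 5.2) in frame 1 and (4.8, 6.2) in frame 2.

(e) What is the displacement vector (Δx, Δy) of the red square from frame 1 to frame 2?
(3.3, 1.9)

The red square was at (7.8, 1.9) in frame 1 and (11.1, 3.8) in frame 2.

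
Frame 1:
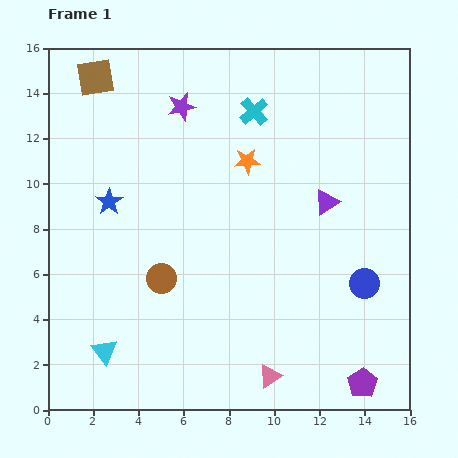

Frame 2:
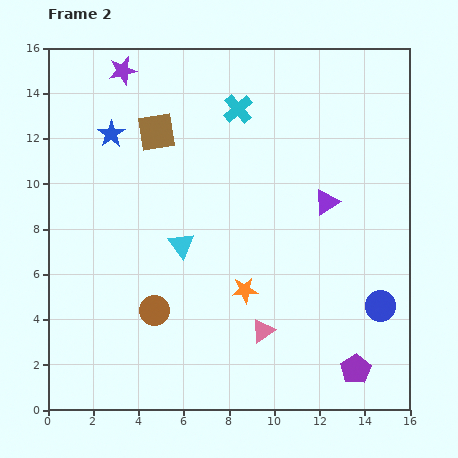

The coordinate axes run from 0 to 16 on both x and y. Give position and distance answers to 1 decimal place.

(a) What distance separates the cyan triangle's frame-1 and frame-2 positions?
5.8

The cyan triangle moved from (2.5, 2.6) to (5.9, 7.3), a distance of √(3.4² + 4.7²) ≈ 5.8.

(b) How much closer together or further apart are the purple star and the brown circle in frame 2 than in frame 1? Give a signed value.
+3.0

Distance in frame 1: 7.7. Distance in frame 2: 10.7.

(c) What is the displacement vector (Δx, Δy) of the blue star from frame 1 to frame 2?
(0.1, 3.0)

The blue star was at (2.7, 9.2) in frame 1 and (2.8, 12.2) in frame 2.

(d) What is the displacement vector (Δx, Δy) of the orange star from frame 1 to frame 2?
(-0.1, -5.7)

The orange star was at (8.8, 11.0) in frame 1 and (8.7, 5.3) in frame 2.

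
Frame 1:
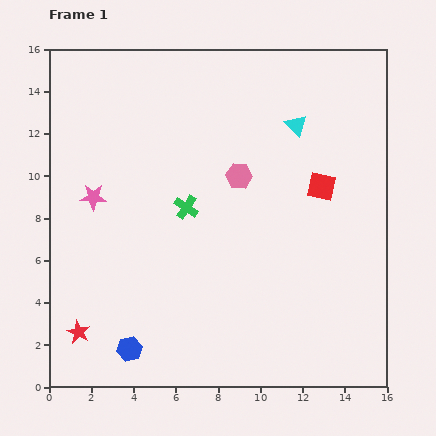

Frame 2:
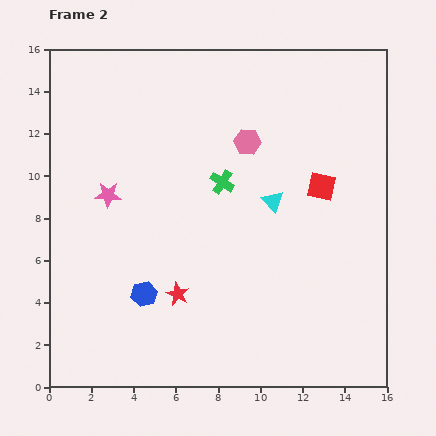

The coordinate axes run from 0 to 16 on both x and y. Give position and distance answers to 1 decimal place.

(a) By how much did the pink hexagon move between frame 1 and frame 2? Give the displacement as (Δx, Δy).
(0.4, 1.6)

The pink hexagon was at (9.0, 10.0) in frame 1 and (9.4, 11.6) in frame 2.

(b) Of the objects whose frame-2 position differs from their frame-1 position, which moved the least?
the pink star

(moved 0.7)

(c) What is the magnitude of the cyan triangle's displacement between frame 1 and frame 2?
3.8

The cyan triangle moved from (11.7, 12.4) to (10.6, 8.8), a distance of √(1.1² + 3.6²) ≈ 3.8.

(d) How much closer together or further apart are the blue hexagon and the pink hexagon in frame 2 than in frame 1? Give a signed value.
-1.0

Distance in frame 1: 9.7. Distance in frame 2: 8.7.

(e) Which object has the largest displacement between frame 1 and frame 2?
the red star

(moved 5.0; next 3.8)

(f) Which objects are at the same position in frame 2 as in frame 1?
the red square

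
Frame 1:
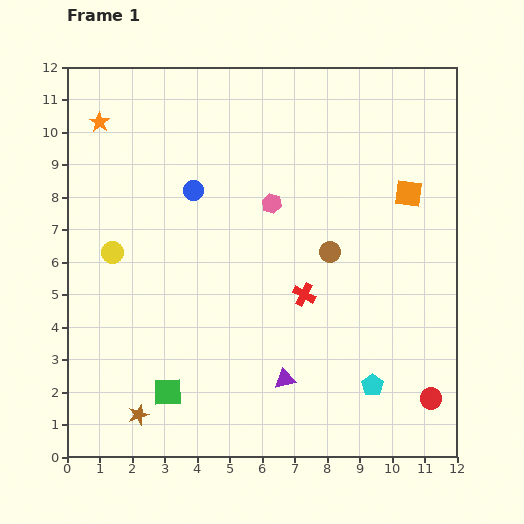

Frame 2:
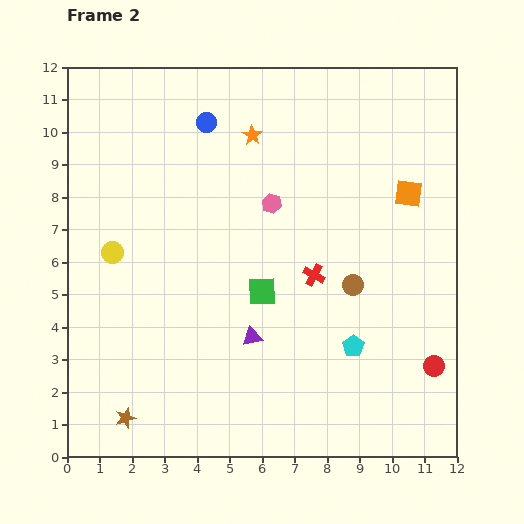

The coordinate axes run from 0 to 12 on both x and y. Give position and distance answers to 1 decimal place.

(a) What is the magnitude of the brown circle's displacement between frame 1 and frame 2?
1.2

The brown circle moved from (8.1, 6.3) to (8.8, 5.3), a distance of √(0.7² + 1.0²) ≈ 1.2.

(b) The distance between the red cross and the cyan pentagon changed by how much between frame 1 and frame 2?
-1.0

Distance in frame 1: 3.5. Distance in frame 2: 2.5.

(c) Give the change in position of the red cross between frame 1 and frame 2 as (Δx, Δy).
(0.3, 0.6)

The red cross was at (7.3, 5.0) in frame 1 and (7.6, 5.6) in frame 2.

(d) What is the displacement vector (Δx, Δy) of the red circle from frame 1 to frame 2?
(0.1, 1.0)

The red circle was at (11.2, 1.8) in frame 1 and (11.3, 2.8) in frame 2.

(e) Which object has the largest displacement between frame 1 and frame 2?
the orange star

(moved 4.7; next 4.2)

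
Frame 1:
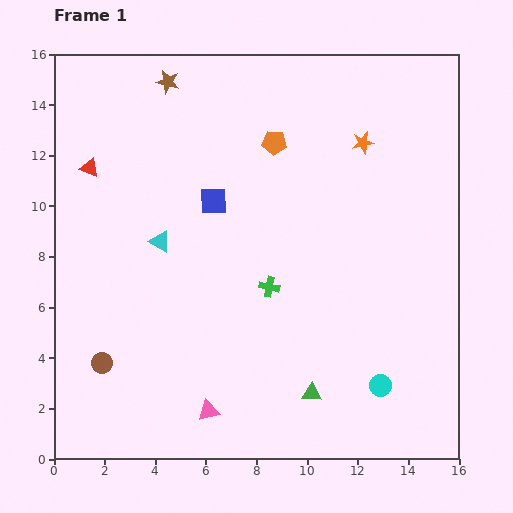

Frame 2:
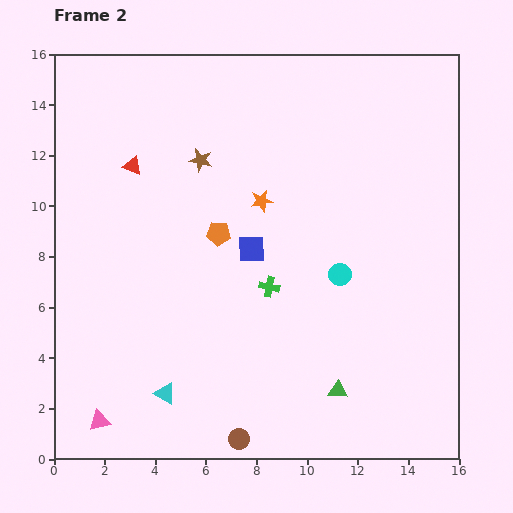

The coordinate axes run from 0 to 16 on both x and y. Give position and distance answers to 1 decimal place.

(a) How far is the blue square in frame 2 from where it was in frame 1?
2.4

The blue square moved from (6.3, 10.2) to (7.8, 8.3), a distance of √(1.5² + 1.9²) ≈ 2.4.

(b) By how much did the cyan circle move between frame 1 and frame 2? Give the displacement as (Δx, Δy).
(-1.6, 4.4)

The cyan circle was at (12.9, 2.9) in frame 1 and (11.3, 7.3) in frame 2.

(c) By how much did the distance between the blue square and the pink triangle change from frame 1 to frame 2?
+0.8

Distance in frame 1: 8.3. Distance in frame 2: 9.1.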